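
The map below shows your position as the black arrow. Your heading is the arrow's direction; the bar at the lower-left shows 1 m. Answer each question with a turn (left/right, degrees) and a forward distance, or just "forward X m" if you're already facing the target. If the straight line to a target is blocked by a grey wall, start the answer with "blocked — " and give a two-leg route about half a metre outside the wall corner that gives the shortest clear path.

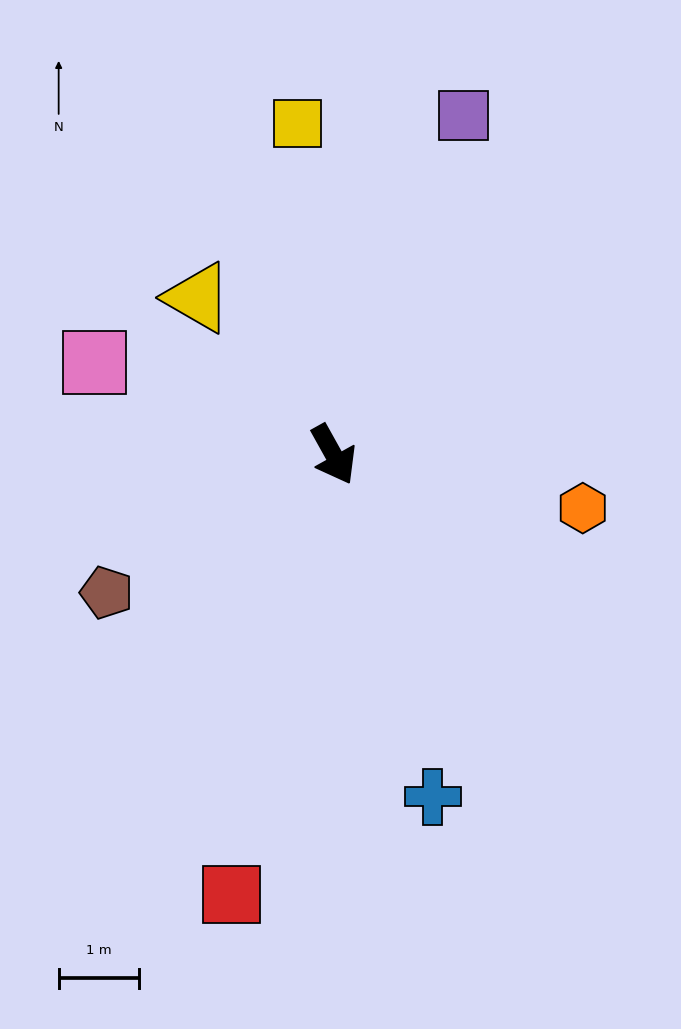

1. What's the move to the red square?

turn right 42°, forward 5.6 m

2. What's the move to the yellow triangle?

turn right 168°, forward 2.6 m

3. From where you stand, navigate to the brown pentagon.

turn right 88°, forward 3.3 m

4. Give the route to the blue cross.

turn right 13°, forward 4.5 m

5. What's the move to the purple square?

turn left 130°, forward 4.5 m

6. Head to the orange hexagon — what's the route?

turn left 49°, forward 3.2 m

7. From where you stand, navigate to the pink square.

turn right 140°, forward 3.2 m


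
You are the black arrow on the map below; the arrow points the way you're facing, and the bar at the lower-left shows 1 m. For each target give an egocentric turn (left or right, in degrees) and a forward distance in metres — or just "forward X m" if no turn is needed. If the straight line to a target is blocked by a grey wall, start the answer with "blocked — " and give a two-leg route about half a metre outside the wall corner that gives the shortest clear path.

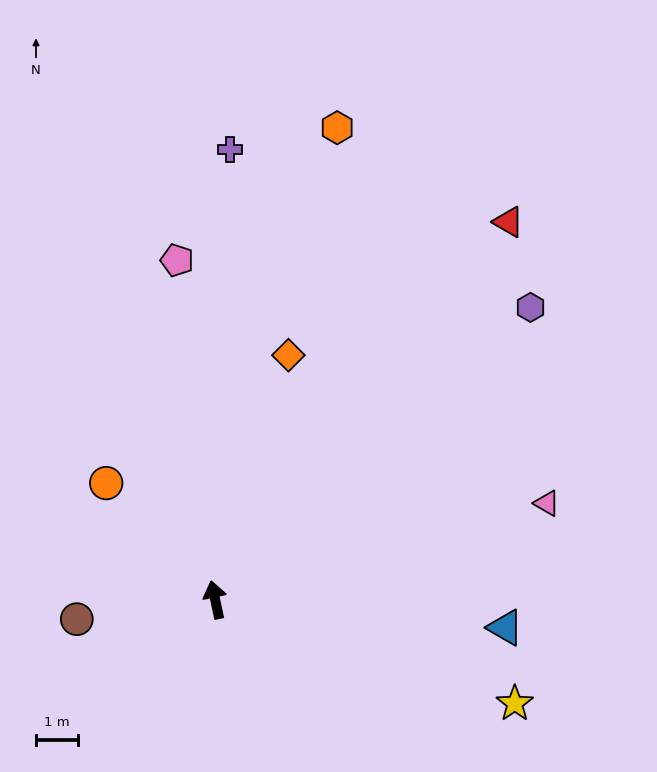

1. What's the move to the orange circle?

turn left 31°, forward 3.8 m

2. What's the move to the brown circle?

turn left 86°, forward 3.3 m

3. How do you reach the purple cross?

turn right 14°, forward 10.7 m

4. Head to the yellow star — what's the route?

turn right 121°, forward 7.5 m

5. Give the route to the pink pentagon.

turn right 6°, forward 8.1 m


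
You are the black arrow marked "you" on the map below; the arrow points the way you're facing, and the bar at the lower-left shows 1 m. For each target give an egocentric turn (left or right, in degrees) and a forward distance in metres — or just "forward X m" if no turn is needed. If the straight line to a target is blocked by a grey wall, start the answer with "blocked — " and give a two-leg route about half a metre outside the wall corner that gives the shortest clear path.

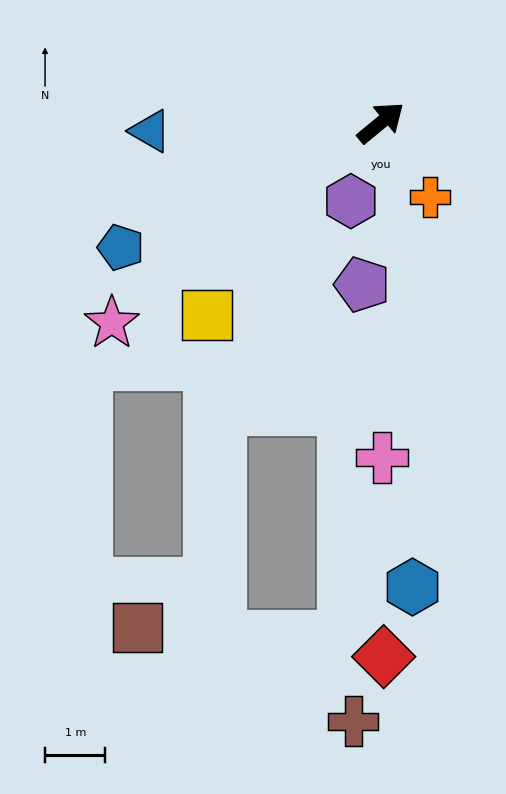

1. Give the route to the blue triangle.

turn left 143°, forward 3.8 m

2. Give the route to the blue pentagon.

turn left 166°, forward 4.8 m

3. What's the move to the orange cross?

turn right 96°, forward 1.5 m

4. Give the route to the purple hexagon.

turn right 150°, forward 1.4 m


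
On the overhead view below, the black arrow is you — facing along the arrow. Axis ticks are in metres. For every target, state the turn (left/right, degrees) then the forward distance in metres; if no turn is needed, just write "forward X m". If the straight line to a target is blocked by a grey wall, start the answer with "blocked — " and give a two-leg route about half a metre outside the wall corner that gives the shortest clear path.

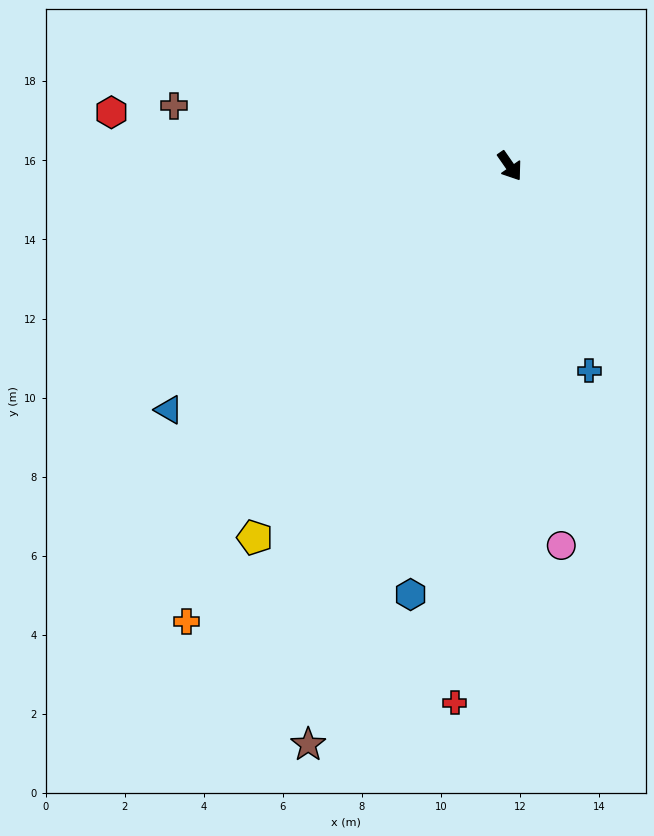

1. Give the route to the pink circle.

turn right 27°, forward 9.7 m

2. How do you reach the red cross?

turn right 41°, forward 13.6 m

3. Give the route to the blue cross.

turn right 14°, forward 5.6 m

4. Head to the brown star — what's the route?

turn right 54°, forward 15.5 m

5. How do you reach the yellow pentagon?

turn right 69°, forward 11.4 m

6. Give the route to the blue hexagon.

turn right 48°, forward 11.1 m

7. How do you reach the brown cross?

turn right 135°, forward 8.6 m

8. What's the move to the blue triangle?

turn right 89°, forward 10.6 m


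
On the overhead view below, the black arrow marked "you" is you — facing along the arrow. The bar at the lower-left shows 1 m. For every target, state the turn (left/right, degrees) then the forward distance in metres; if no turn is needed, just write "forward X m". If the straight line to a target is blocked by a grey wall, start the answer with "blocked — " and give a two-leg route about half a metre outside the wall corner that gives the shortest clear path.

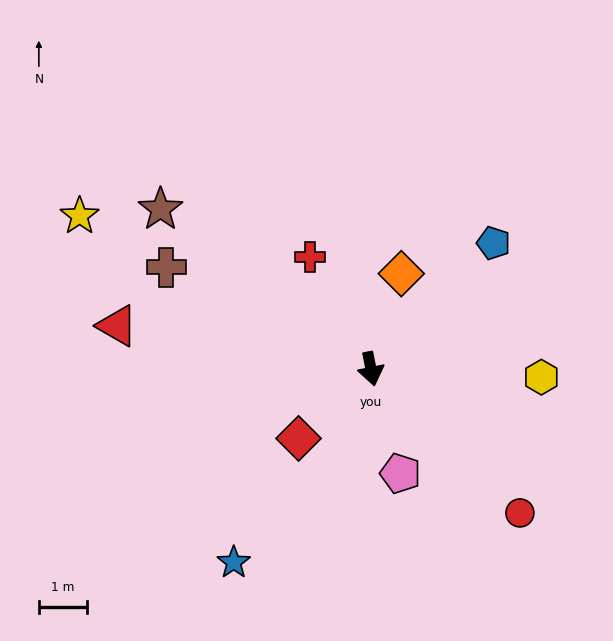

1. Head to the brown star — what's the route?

turn right 139°, forward 5.4 m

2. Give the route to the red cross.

turn right 163°, forward 2.6 m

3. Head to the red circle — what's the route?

turn left 35°, forward 4.3 m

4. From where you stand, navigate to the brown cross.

turn right 128°, forward 4.7 m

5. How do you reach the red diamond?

turn right 58°, forward 2.1 m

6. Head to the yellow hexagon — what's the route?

turn left 76°, forward 3.5 m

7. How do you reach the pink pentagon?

turn left 4°, forward 2.2 m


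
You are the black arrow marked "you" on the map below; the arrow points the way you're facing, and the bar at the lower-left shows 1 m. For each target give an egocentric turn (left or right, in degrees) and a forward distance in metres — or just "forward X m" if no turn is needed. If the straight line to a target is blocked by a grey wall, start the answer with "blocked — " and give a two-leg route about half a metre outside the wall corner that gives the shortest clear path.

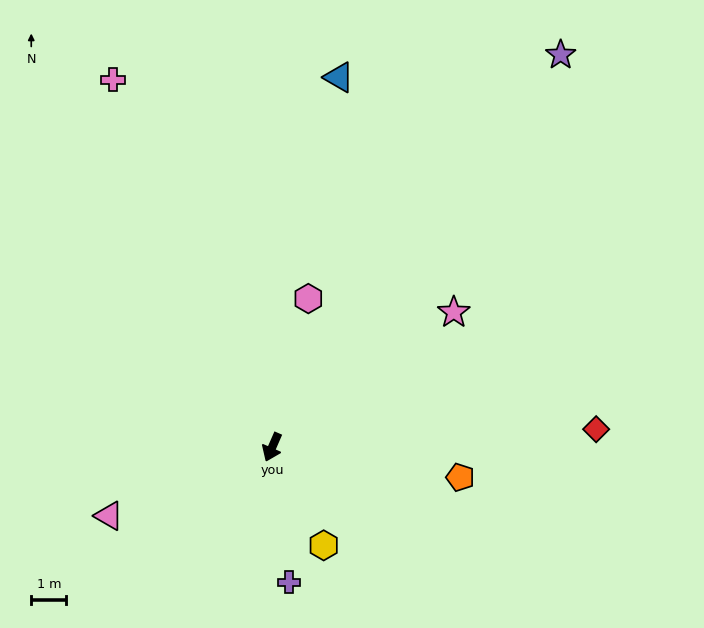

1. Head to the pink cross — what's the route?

turn right 133°, forward 11.4 m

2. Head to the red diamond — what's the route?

turn left 117°, forward 9.3 m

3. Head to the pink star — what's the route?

turn left 150°, forward 6.5 m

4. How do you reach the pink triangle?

turn right 44°, forward 5.1 m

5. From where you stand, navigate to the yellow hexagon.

turn left 51°, forward 3.2 m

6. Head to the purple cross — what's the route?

turn left 31°, forward 3.9 m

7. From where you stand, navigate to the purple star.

turn left 167°, forward 13.9 m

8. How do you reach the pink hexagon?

turn right 170°, forward 4.4 m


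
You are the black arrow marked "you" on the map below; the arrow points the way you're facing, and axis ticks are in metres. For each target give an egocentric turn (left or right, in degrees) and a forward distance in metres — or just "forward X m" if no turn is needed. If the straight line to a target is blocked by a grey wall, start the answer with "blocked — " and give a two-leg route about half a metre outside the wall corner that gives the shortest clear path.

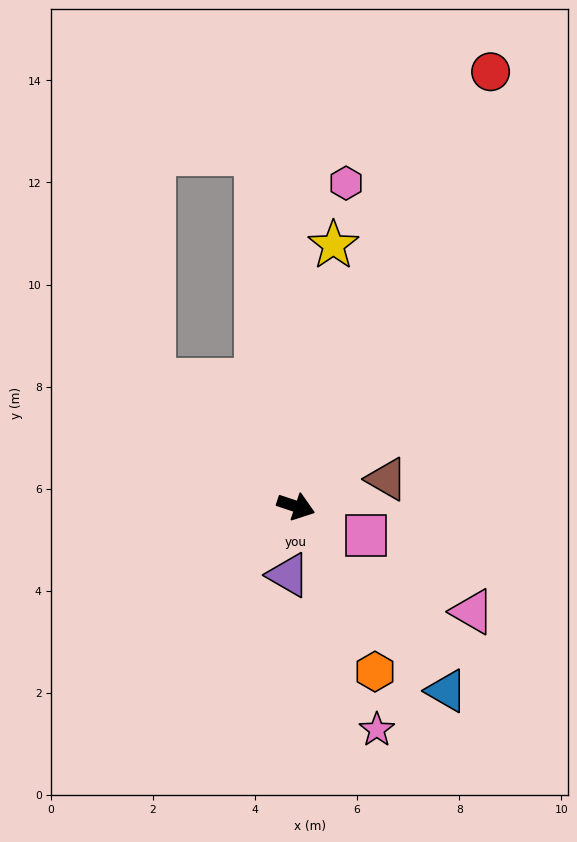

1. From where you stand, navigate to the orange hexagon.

turn right 46°, forward 3.6 m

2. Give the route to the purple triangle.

turn right 78°, forward 1.4 m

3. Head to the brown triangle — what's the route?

turn left 35°, forward 1.9 m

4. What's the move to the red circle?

turn left 84°, forward 9.3 m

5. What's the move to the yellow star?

turn left 100°, forward 5.2 m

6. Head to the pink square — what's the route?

turn right 4°, forward 1.5 m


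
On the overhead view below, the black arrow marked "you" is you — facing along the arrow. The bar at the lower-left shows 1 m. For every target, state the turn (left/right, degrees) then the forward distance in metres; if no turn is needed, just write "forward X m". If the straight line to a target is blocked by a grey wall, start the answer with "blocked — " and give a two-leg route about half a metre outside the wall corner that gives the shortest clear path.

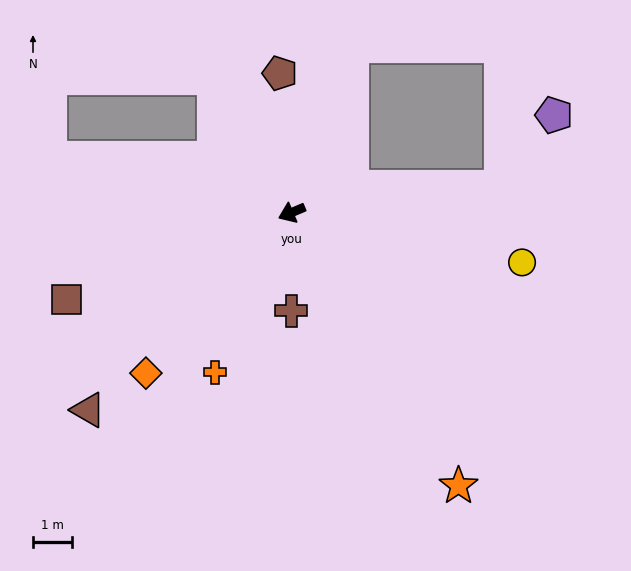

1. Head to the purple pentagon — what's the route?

blocked — turn left 164°, forward 5.4 m, then turn left 47°, forward 2.3 m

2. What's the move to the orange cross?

turn left 41°, forward 4.5 m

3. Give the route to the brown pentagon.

turn right 108°, forward 3.6 m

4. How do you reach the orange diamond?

turn left 25°, forward 5.5 m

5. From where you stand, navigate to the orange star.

turn left 98°, forward 8.2 m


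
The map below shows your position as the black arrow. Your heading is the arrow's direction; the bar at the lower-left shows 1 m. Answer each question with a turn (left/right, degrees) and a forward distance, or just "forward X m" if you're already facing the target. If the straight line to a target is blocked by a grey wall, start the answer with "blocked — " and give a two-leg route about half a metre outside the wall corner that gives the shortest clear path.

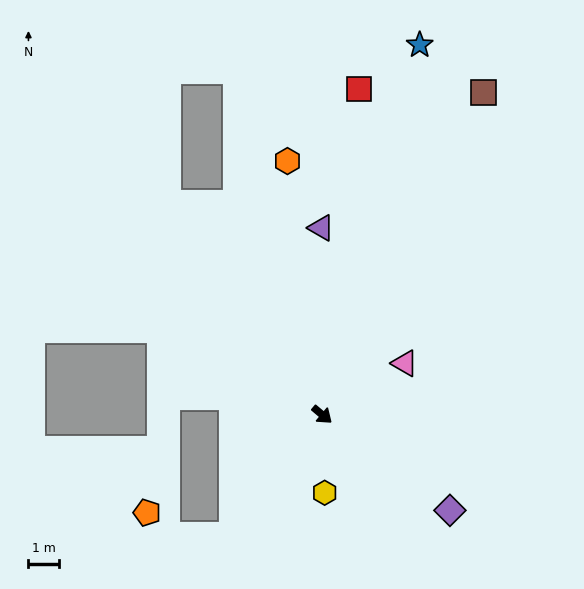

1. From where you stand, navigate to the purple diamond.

turn left 3°, forward 5.2 m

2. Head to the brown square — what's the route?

turn left 104°, forward 11.6 m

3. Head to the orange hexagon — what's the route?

turn left 138°, forward 8.3 m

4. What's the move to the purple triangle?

turn left 130°, forward 6.0 m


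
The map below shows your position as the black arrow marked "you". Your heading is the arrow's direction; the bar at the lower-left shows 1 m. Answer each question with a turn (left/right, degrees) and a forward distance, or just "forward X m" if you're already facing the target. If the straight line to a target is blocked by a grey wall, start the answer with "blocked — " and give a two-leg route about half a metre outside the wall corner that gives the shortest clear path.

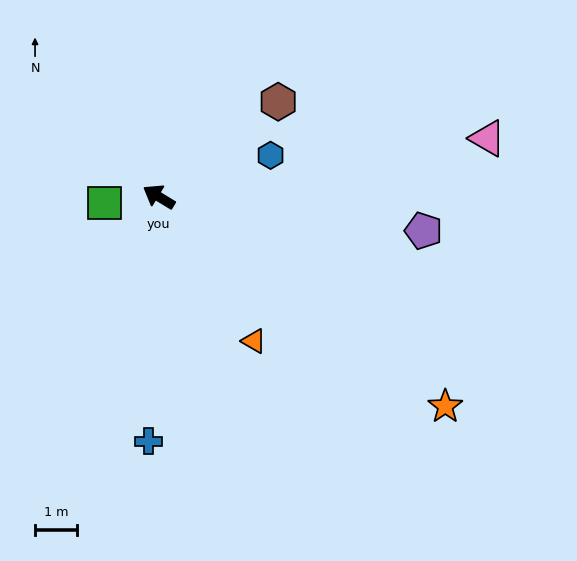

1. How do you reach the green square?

turn left 38°, forward 1.3 m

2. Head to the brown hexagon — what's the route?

turn right 110°, forward 3.7 m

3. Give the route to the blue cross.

turn left 119°, forward 5.9 m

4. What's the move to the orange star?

turn left 175°, forward 8.6 m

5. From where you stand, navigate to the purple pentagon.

turn right 156°, forward 6.4 m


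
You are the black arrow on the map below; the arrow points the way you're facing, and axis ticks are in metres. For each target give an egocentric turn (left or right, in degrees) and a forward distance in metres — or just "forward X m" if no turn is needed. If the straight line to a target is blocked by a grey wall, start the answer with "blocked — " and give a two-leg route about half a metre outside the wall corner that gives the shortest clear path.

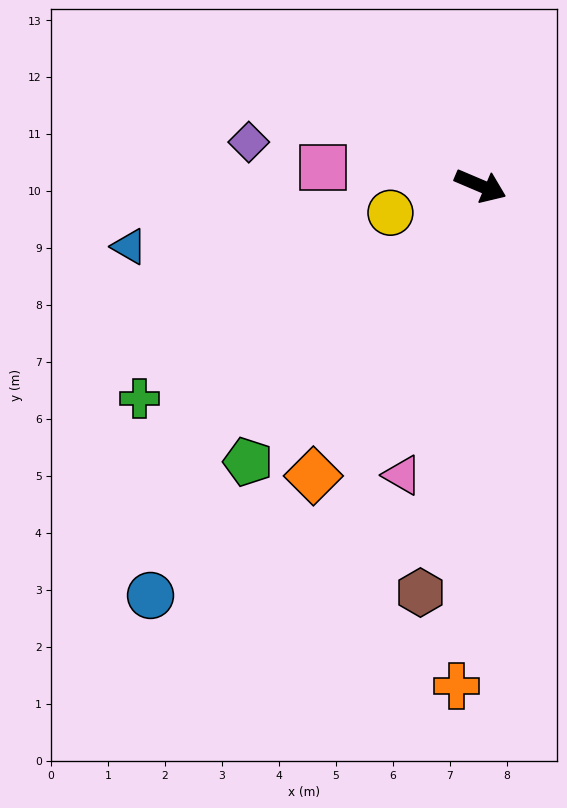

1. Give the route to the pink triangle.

turn right 82°, forward 5.3 m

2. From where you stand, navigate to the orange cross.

turn right 70°, forward 8.8 m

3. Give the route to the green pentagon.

turn right 107°, forward 6.3 m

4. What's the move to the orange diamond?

turn right 97°, forward 5.9 m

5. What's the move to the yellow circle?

turn right 140°, forward 1.7 m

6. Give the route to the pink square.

turn right 164°, forward 2.8 m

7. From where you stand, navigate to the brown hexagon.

turn right 75°, forward 7.2 m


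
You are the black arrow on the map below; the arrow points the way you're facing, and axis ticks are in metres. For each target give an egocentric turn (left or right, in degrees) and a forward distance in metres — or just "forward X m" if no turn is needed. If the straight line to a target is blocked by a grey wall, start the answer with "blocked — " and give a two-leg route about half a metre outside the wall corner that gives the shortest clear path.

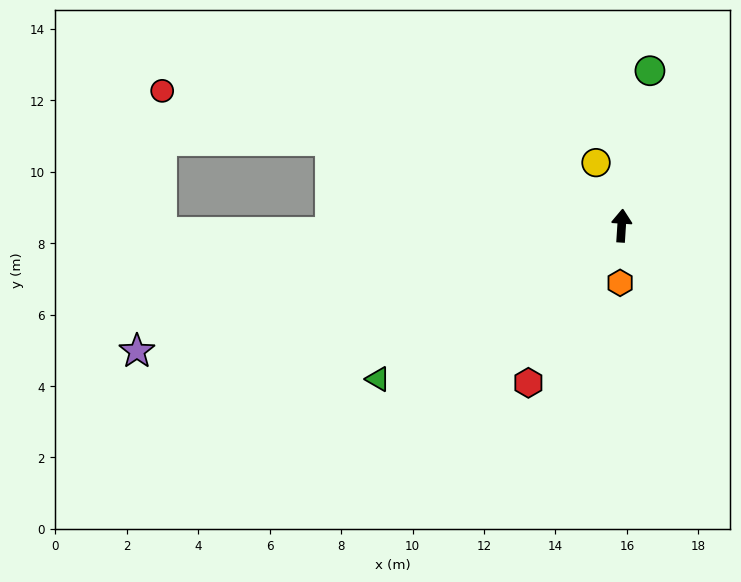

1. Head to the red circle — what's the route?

turn left 77°, forward 13.4 m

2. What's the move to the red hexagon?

turn left 153°, forward 5.1 m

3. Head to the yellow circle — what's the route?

turn left 26°, forward 1.9 m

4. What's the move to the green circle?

turn right 7°, forward 4.4 m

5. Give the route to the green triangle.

turn left 126°, forward 8.1 m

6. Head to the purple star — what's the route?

turn left 108°, forward 14.0 m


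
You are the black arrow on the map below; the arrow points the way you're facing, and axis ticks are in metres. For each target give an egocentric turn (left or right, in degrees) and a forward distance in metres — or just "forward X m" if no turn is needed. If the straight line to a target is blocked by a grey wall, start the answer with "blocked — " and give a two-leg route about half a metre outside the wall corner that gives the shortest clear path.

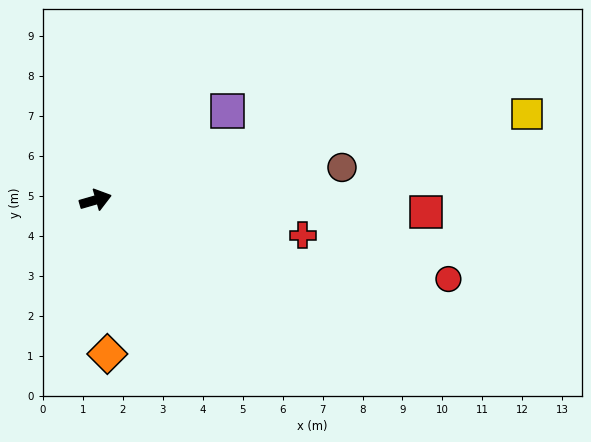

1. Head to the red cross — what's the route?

turn right 26°, forward 5.3 m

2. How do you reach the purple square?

turn left 18°, forward 4.0 m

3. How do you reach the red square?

turn right 18°, forward 8.3 m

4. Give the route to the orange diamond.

turn right 102°, forward 3.9 m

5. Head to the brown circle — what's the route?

turn right 9°, forward 6.2 m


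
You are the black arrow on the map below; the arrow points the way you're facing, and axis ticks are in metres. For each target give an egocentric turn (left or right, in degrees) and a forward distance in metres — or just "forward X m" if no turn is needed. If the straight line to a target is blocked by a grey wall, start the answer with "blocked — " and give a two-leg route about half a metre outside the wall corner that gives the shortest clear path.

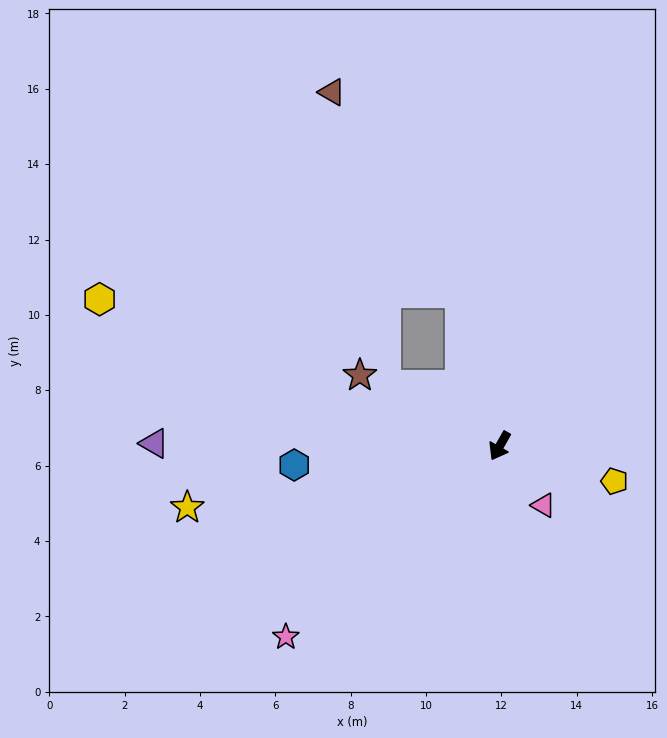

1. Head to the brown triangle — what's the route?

blocked — turn right 136°, forward 4.2 m, then turn left 18°, forward 6.3 m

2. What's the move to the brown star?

turn right 87°, forward 4.2 m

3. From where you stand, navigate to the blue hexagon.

turn right 55°, forward 5.5 m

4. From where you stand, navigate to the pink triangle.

turn left 66°, forward 2.0 m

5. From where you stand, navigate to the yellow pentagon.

turn left 102°, forward 3.2 m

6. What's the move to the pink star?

turn right 19°, forward 7.6 m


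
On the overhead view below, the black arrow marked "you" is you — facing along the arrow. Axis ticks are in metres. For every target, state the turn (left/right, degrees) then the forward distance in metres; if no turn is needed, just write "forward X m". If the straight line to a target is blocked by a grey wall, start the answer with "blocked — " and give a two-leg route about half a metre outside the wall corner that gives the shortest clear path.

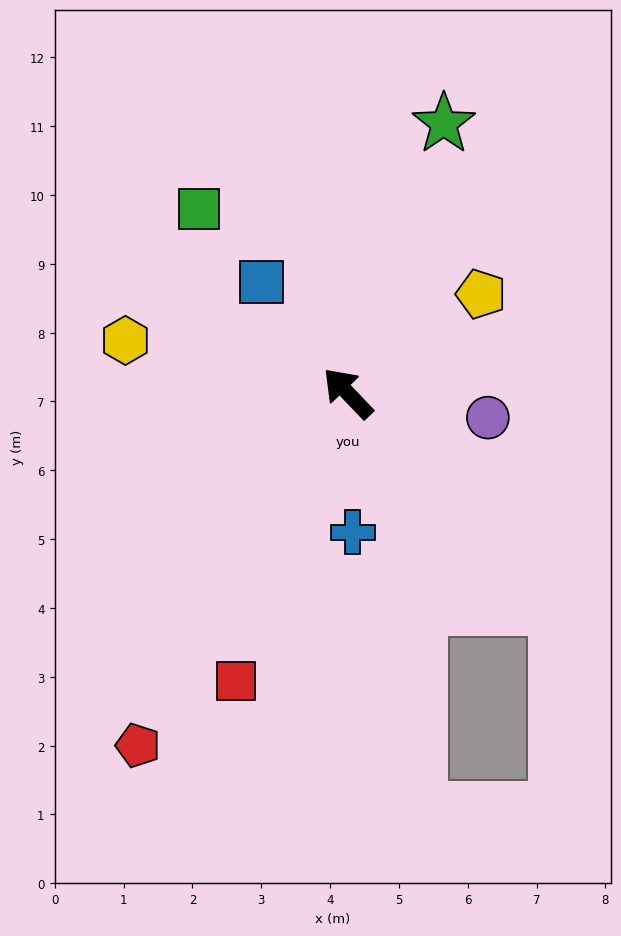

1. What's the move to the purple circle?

turn right 144°, forward 2.1 m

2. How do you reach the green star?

turn right 63°, forward 4.2 m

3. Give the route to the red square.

turn left 115°, forward 4.5 m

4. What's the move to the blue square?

turn right 6°, forward 2.0 m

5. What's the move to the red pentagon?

turn left 106°, forward 6.0 m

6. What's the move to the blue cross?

turn left 138°, forward 2.0 m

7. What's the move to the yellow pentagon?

turn right 97°, forward 2.4 m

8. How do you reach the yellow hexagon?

turn left 33°, forward 3.3 m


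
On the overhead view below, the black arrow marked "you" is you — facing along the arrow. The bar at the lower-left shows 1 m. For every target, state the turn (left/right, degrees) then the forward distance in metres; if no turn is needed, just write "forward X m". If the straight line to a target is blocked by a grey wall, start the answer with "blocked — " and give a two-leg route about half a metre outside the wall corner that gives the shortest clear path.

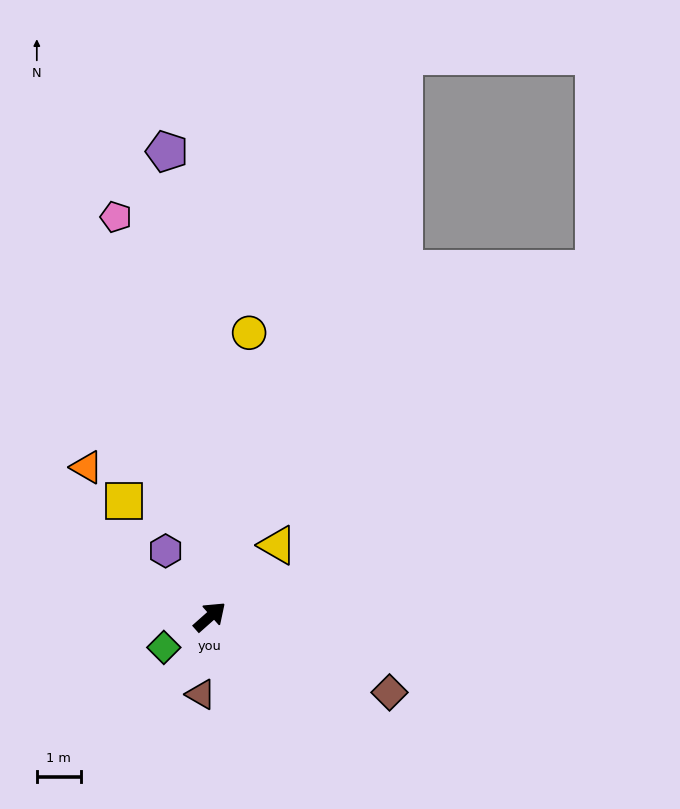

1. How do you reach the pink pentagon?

turn left 62°, forward 9.3 m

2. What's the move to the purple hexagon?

turn left 82°, forward 1.8 m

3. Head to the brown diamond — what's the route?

turn right 64°, forward 4.4 m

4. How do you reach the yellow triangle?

turn left 5°, forward 2.2 m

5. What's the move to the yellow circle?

turn left 41°, forward 6.5 m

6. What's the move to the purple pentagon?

turn left 54°, forward 10.6 m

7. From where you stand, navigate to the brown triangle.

turn right 138°, forward 1.8 m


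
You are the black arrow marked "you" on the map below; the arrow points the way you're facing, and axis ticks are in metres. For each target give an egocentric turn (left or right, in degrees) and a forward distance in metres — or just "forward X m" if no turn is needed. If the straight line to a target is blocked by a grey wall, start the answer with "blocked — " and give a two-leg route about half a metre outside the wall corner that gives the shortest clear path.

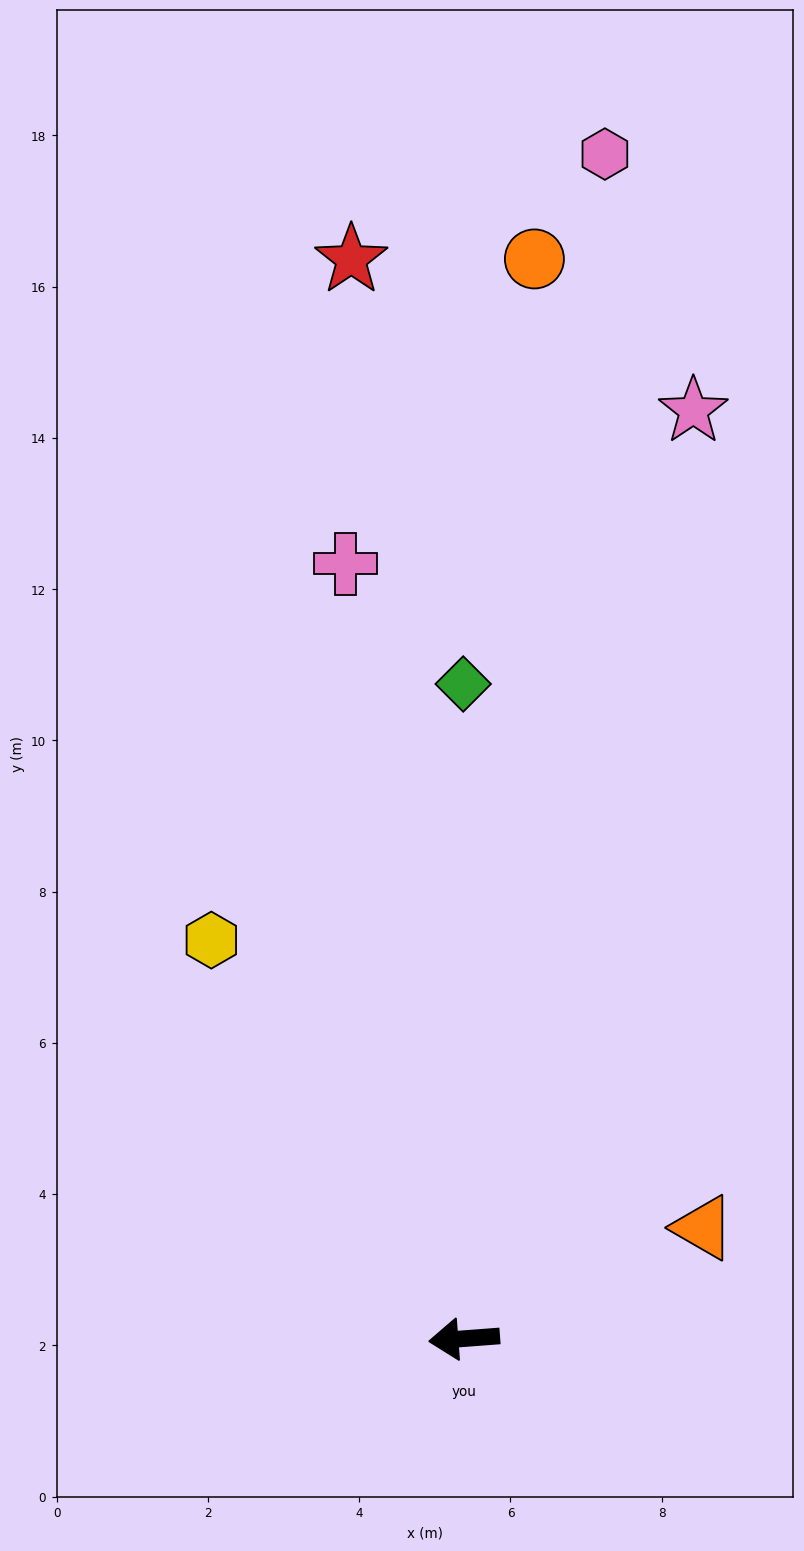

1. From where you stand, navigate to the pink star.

turn right 108°, forward 12.6 m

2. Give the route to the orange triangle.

turn right 159°, forward 3.5 m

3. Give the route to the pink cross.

turn right 86°, forward 10.4 m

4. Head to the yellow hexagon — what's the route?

turn right 62°, forward 6.2 m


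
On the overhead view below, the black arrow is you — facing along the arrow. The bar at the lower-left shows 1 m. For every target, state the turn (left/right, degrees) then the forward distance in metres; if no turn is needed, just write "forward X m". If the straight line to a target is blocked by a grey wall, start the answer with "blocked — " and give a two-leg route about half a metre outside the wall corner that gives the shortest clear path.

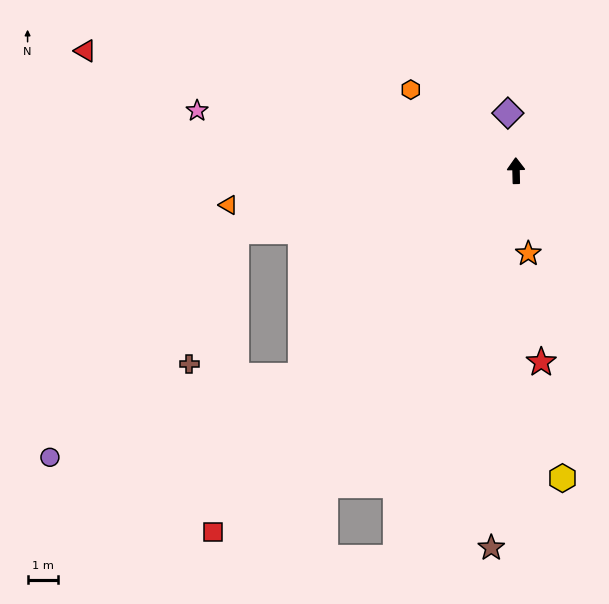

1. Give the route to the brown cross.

blocked — turn left 101°, forward 9.3 m, then turn left 58°, forward 4.6 m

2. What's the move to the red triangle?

turn left 73°, forward 14.5 m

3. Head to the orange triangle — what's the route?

turn left 95°, forward 9.4 m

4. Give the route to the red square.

turn left 139°, forward 15.3 m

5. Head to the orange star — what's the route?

turn right 173°, forward 2.7 m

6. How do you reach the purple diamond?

turn left 7°, forward 1.9 m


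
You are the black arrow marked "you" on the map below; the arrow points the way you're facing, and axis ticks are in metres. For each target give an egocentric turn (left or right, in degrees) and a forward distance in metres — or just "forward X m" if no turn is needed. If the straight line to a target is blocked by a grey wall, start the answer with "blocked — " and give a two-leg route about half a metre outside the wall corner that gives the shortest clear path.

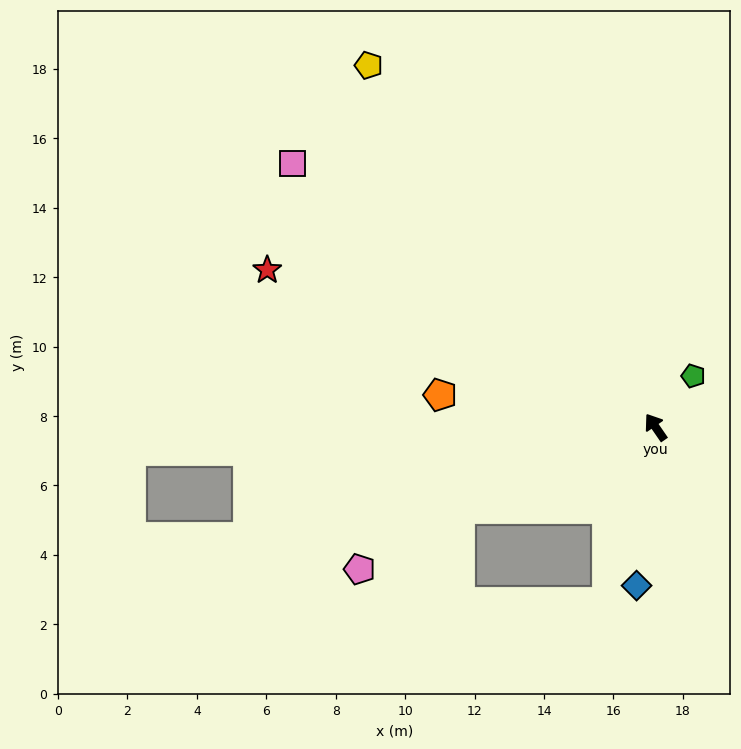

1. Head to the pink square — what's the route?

turn left 19°, forward 12.9 m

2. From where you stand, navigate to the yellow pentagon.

turn left 4°, forward 13.3 m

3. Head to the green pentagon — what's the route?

turn right 71°, forward 1.8 m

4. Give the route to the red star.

turn left 33°, forward 12.1 m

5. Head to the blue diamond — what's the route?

turn left 139°, forward 4.6 m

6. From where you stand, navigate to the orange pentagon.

turn left 47°, forward 6.3 m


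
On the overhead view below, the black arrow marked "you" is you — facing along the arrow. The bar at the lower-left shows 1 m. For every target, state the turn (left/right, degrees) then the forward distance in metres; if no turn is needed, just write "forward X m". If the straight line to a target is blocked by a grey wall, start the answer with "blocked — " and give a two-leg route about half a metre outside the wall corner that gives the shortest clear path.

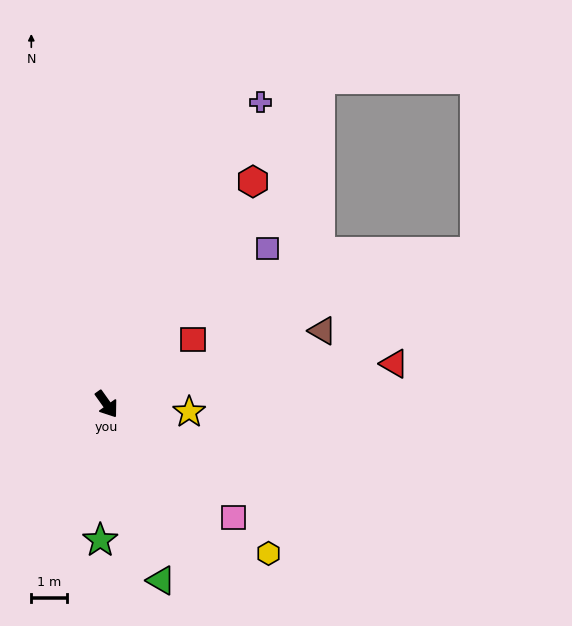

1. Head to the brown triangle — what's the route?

turn left 73°, forward 6.4 m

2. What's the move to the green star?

turn right 38°, forward 3.9 m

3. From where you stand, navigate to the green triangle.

turn right 18°, forward 5.2 m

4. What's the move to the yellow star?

turn left 49°, forward 2.3 m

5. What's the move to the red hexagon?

turn left 111°, forward 7.5 m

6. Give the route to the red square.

turn left 91°, forward 3.1 m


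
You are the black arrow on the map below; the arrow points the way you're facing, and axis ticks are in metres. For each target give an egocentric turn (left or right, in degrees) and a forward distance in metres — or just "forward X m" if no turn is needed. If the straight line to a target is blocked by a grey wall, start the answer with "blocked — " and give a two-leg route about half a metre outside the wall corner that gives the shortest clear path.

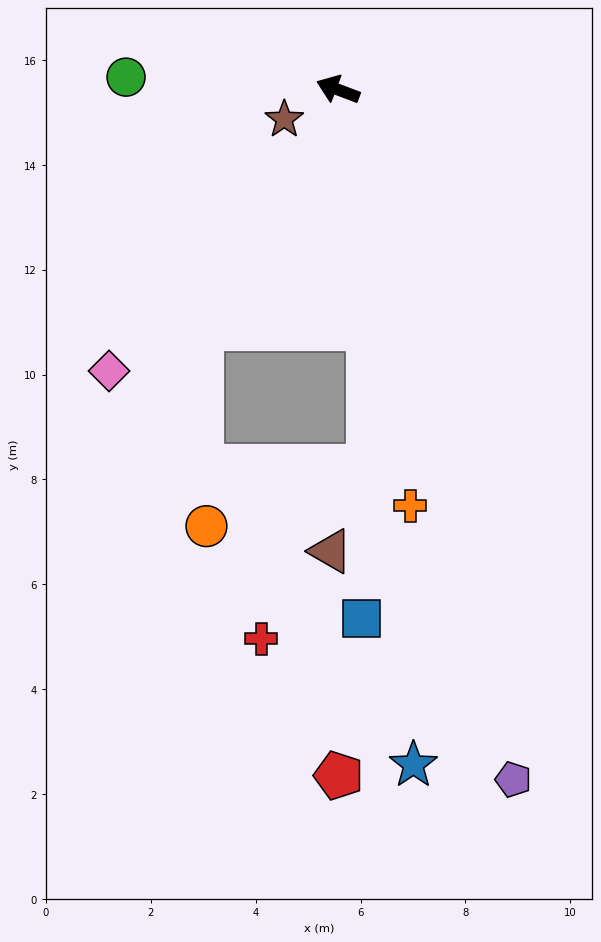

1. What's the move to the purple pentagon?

turn left 125°, forward 13.6 m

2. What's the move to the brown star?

turn left 50°, forward 1.2 m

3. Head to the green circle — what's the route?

turn left 17°, forward 4.0 m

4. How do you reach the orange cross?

turn left 121°, forward 8.1 m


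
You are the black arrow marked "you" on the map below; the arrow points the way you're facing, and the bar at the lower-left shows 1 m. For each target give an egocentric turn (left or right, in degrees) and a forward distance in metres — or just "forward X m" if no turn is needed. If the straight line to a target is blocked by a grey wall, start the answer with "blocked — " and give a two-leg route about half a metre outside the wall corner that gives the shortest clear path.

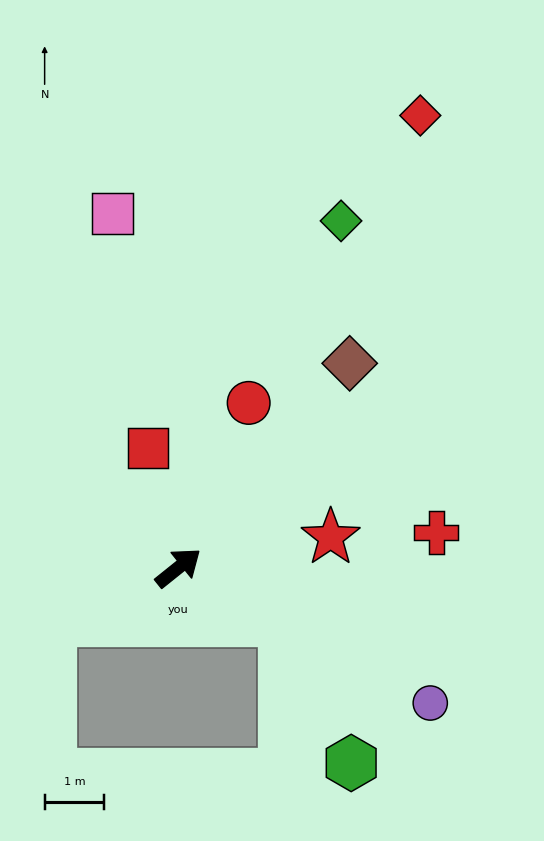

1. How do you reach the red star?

turn right 27°, forward 2.6 m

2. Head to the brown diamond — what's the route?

turn left 11°, forward 4.5 m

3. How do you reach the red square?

turn left 65°, forward 2.1 m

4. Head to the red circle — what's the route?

turn left 28°, forward 3.0 m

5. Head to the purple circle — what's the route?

turn right 67°, forward 4.8 m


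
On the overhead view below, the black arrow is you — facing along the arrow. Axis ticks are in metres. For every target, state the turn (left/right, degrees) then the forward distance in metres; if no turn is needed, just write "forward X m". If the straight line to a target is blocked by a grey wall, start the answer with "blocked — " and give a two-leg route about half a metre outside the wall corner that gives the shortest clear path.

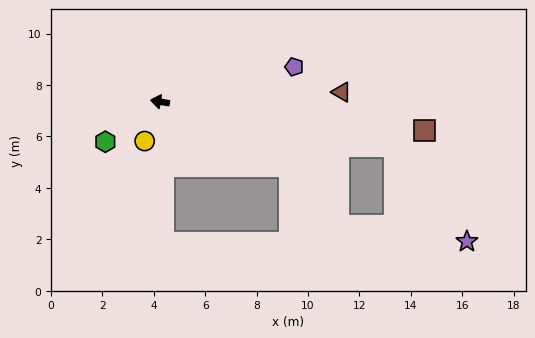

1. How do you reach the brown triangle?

turn right 167°, forward 7.1 m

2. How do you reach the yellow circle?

turn left 78°, forward 1.6 m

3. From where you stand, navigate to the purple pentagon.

turn right 156°, forward 5.4 m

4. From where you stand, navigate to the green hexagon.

turn left 46°, forward 2.6 m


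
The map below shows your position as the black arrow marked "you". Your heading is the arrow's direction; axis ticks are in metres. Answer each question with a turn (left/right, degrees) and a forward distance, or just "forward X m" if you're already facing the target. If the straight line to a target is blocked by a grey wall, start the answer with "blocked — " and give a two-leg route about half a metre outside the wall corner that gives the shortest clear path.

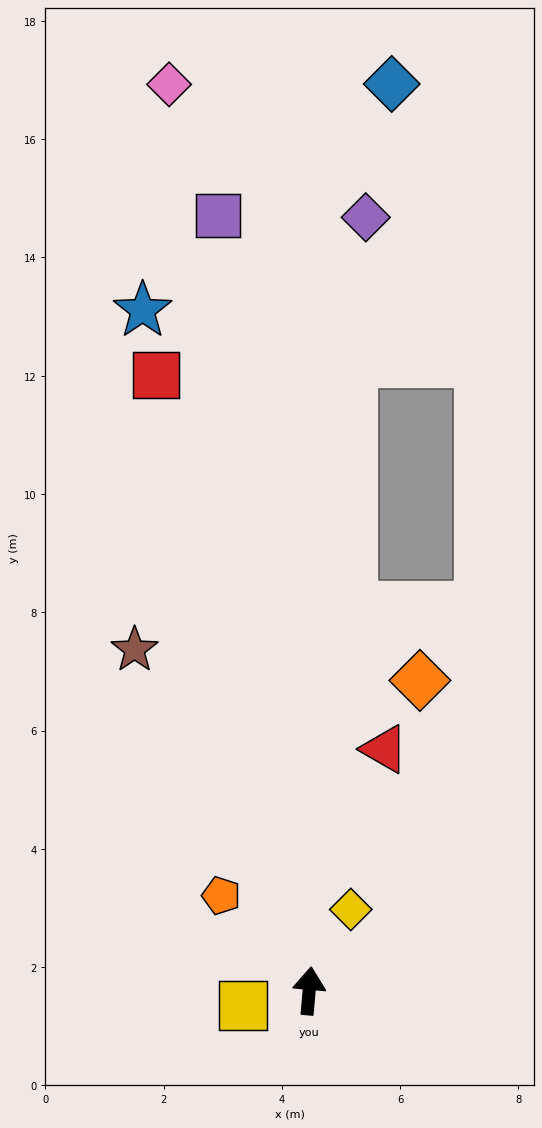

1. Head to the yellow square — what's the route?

turn left 107°, forward 1.1 m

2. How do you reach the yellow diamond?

turn right 22°, forward 1.5 m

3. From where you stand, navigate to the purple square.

turn left 12°, forward 13.2 m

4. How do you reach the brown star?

turn left 32°, forward 6.5 m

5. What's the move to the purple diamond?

forward 13.1 m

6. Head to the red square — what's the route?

turn left 19°, forward 10.7 m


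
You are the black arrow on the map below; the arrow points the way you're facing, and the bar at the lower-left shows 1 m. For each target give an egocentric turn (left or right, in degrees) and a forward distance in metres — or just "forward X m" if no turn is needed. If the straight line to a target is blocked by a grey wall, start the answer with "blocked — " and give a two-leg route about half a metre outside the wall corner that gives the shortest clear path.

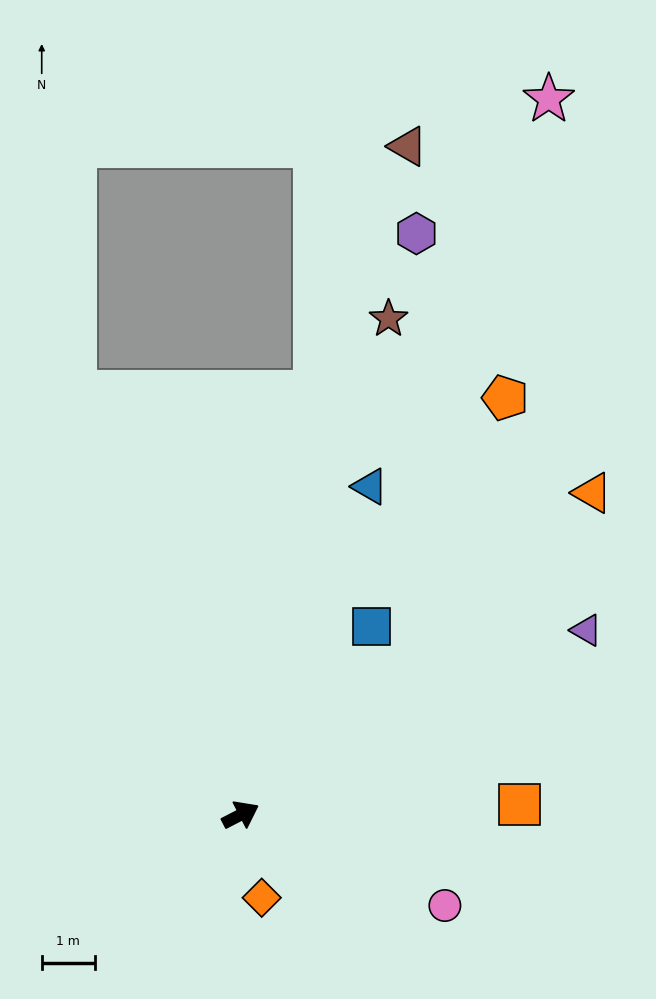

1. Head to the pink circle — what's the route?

turn right 51°, forward 4.2 m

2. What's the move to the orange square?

turn right 25°, forward 5.3 m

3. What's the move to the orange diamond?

turn right 103°, forward 1.6 m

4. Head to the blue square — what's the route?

turn left 28°, forward 4.3 m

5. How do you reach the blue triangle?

turn left 41°, forward 6.7 m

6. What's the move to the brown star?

turn left 46°, forward 9.8 m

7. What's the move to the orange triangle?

turn left 15°, forward 9.0 m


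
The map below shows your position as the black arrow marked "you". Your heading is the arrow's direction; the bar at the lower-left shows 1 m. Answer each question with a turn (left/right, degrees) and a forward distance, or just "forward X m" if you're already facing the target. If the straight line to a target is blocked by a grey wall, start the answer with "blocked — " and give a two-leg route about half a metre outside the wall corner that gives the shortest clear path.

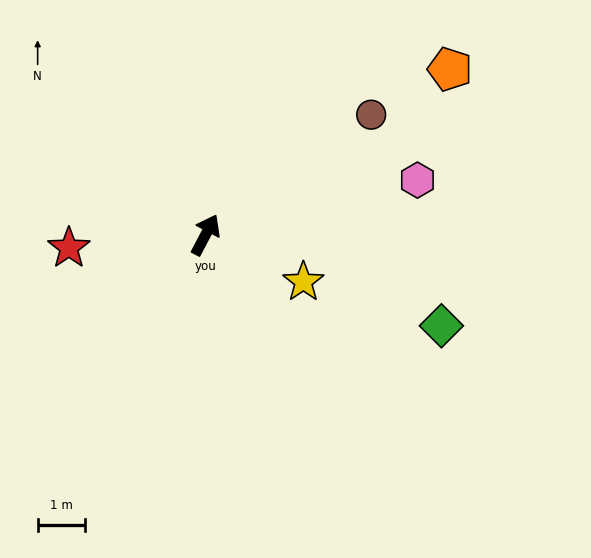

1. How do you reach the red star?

turn left 123°, forward 2.9 m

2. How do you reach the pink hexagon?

turn right 48°, forward 4.7 m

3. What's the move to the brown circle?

turn right 26°, forward 4.4 m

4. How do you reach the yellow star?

turn right 88°, forward 2.3 m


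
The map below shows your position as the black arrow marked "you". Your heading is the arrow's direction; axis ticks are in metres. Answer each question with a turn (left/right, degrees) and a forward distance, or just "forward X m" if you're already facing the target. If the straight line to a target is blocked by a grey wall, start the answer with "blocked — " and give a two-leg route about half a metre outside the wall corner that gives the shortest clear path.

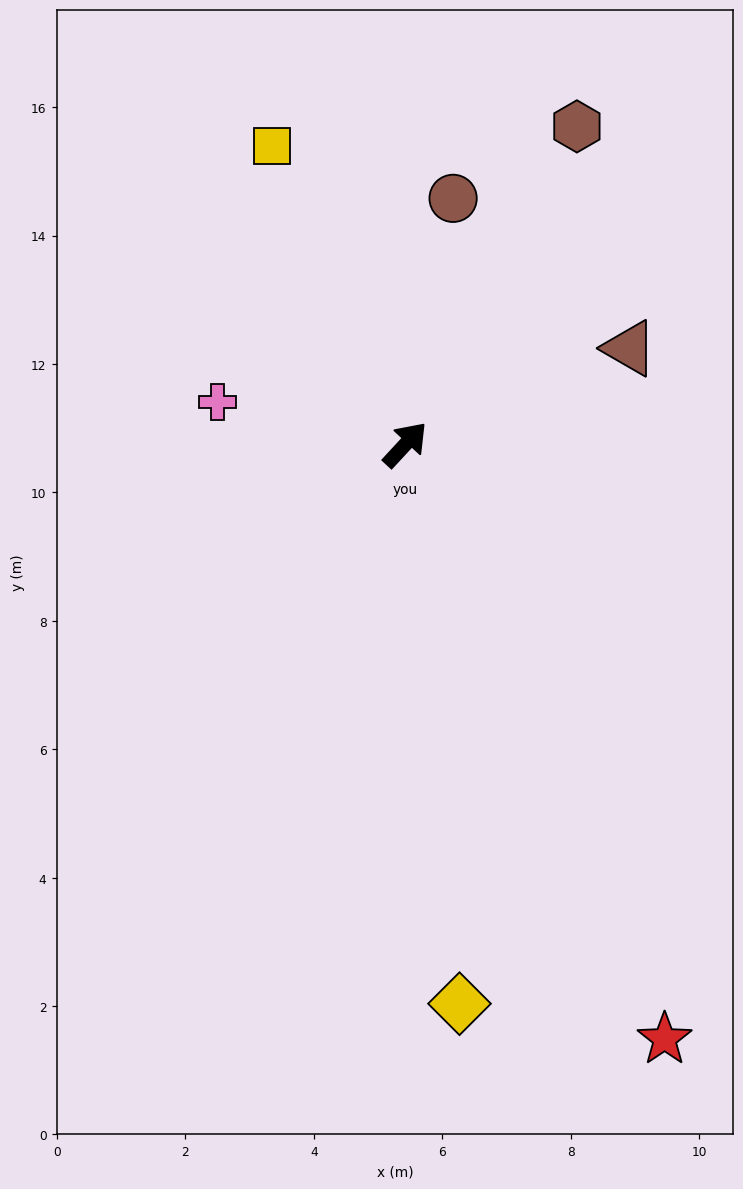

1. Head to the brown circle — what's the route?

turn left 32°, forward 3.9 m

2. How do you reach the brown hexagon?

turn left 14°, forward 5.6 m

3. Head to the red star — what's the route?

turn right 114°, forward 10.1 m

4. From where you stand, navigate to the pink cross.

turn left 120°, forward 3.0 m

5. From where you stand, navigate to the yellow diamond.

turn right 132°, forward 8.8 m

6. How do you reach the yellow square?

turn left 67°, forward 5.1 m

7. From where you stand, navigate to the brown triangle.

turn right 24°, forward 3.8 m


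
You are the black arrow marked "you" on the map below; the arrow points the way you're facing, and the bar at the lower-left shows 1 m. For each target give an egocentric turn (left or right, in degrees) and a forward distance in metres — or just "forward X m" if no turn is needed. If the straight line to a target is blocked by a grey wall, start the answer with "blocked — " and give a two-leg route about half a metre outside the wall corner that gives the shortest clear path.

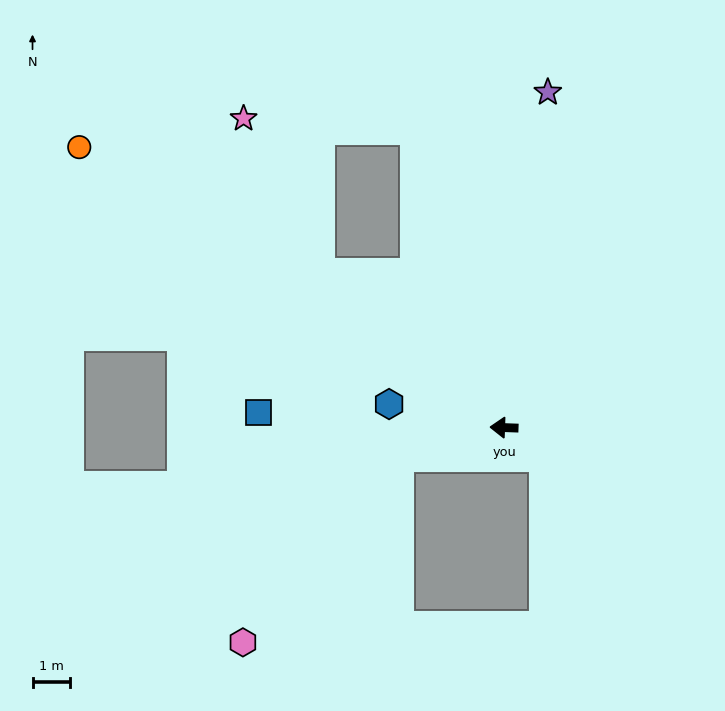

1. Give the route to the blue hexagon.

turn right 10°, forward 3.2 m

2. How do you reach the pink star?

blocked — turn right 38°, forward 6.5 m, then turn right 24°, forward 4.7 m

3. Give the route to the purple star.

turn right 95°, forward 9.1 m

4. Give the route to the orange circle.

turn right 31°, forward 13.7 m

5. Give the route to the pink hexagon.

blocked — turn left 17°, forward 3.0 m, then turn left 35°, forward 6.5 m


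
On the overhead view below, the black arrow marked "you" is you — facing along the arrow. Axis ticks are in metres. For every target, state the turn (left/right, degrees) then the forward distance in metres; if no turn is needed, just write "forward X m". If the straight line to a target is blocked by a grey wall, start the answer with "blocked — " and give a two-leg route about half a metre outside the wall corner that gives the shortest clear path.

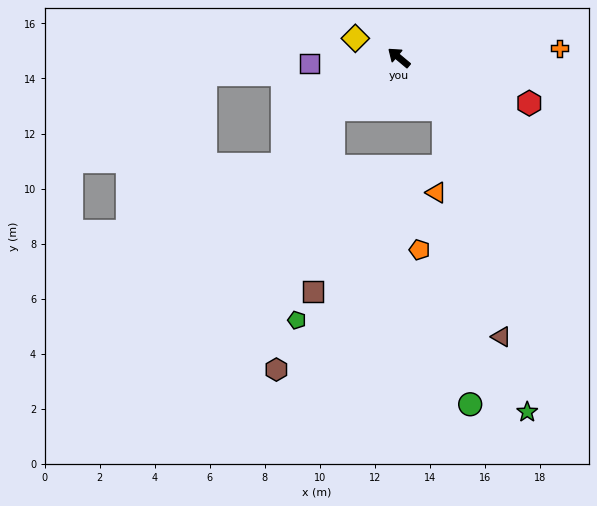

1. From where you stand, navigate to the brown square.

blocked — turn left 78°, forward 3.0 m, then turn left 45°, forward 6.7 m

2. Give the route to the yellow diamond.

turn left 16°, forward 1.7 m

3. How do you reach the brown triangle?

blocked — turn left 171°, forward 2.5 m, then turn right 27°, forward 8.5 m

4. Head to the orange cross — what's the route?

turn right 137°, forward 5.8 m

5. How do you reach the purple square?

turn left 43°, forward 3.3 m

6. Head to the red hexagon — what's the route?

turn right 159°, forward 5.0 m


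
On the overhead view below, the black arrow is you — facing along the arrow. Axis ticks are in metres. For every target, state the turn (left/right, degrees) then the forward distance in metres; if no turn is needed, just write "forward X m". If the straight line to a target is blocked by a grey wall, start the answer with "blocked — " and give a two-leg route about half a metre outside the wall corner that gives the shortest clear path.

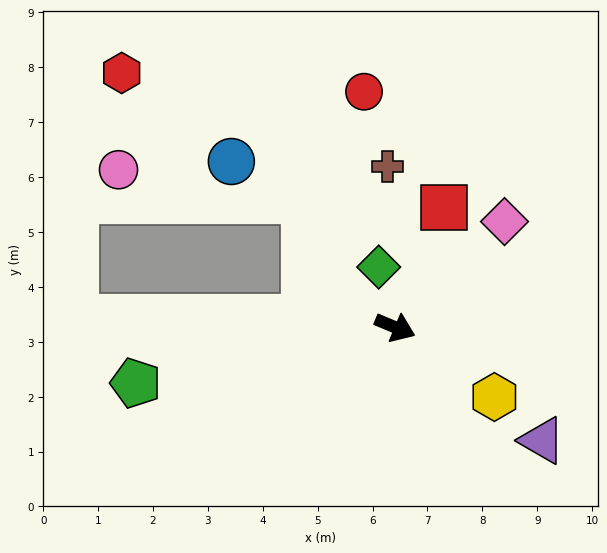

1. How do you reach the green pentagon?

turn right 145°, forward 4.8 m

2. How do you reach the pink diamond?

turn left 67°, forward 2.8 m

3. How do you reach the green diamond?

turn left 128°, forward 1.1 m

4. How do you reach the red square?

turn left 91°, forward 2.4 m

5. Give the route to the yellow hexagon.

turn right 12°, forward 2.2 m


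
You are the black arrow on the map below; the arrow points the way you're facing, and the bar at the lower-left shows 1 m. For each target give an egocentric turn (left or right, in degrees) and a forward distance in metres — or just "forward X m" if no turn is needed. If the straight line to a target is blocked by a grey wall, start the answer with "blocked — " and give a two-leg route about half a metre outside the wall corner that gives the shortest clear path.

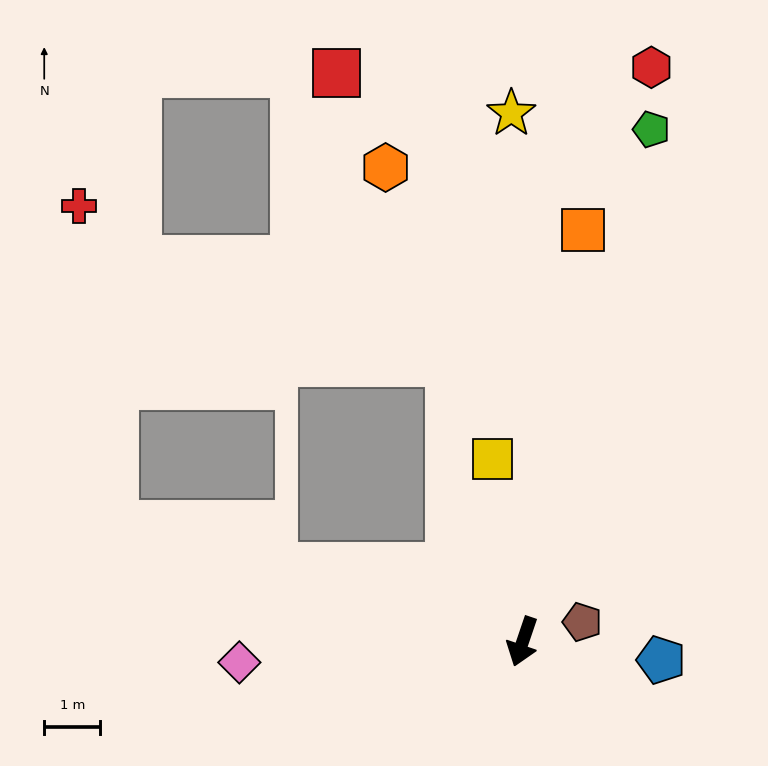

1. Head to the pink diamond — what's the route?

turn right 67°, forward 5.1 m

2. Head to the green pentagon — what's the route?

turn right 175°, forward 9.4 m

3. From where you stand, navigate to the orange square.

turn right 170°, forward 7.4 m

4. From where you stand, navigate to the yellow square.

turn right 152°, forward 3.3 m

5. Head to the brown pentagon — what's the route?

turn left 127°, forward 1.1 m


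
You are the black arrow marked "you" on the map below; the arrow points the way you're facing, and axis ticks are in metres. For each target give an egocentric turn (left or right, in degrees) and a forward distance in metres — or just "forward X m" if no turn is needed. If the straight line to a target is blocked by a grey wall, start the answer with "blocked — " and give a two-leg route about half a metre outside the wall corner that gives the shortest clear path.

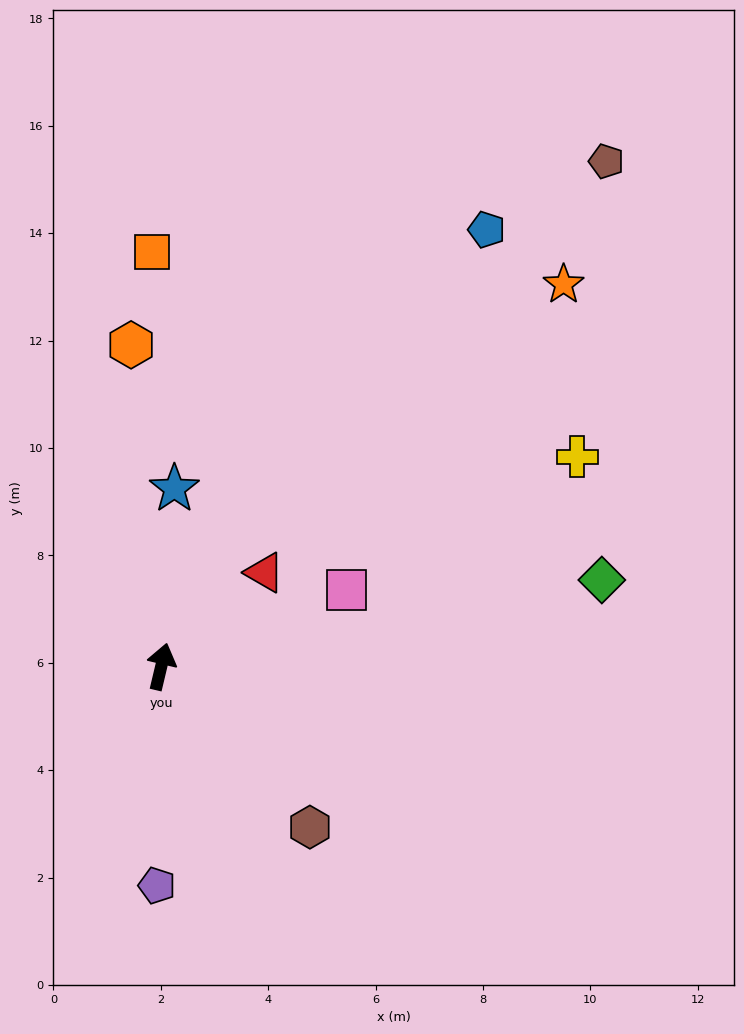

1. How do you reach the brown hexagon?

turn right 124°, forward 4.1 m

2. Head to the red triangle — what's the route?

turn right 34°, forward 2.6 m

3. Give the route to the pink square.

turn right 54°, forward 3.7 m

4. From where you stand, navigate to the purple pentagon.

turn right 168°, forward 4.1 m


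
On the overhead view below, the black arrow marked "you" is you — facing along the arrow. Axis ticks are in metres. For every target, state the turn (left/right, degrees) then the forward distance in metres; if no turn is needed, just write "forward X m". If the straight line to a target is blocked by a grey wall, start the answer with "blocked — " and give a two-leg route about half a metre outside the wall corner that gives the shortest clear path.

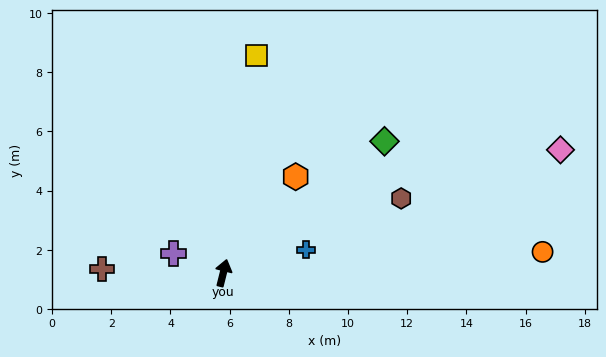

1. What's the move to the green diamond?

turn right 37°, forward 7.0 m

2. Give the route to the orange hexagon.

turn right 23°, forward 4.1 m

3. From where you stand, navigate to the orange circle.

turn right 72°, forward 10.8 m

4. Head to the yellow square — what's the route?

turn left 5°, forward 7.4 m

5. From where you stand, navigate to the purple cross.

turn left 83°, forward 1.8 m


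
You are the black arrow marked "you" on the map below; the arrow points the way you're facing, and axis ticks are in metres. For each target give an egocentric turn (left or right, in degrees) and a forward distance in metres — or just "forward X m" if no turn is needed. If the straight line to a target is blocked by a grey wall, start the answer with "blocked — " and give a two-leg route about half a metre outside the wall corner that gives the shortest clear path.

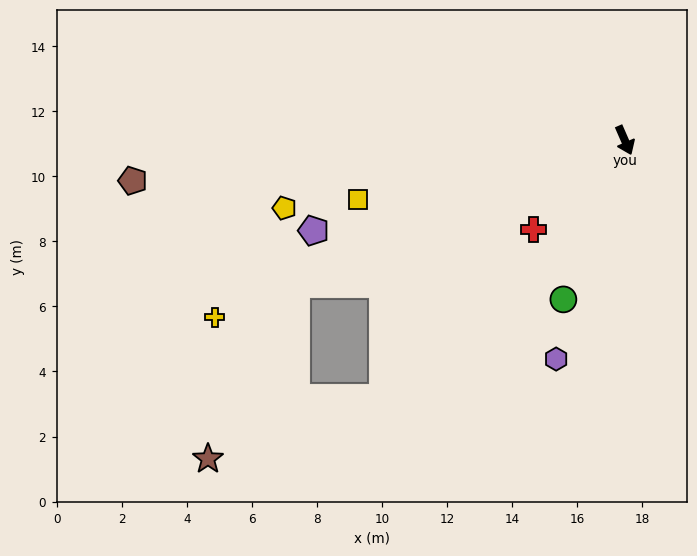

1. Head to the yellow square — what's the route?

turn right 101°, forward 8.4 m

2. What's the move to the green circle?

turn right 45°, forward 5.2 m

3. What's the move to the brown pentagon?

turn right 109°, forward 15.2 m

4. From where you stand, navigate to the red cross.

turn right 69°, forward 3.9 m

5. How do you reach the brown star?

blocked — turn right 90°, forward 11.0 m, then turn left 39°, forward 6.0 m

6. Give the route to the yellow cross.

turn right 90°, forward 13.7 m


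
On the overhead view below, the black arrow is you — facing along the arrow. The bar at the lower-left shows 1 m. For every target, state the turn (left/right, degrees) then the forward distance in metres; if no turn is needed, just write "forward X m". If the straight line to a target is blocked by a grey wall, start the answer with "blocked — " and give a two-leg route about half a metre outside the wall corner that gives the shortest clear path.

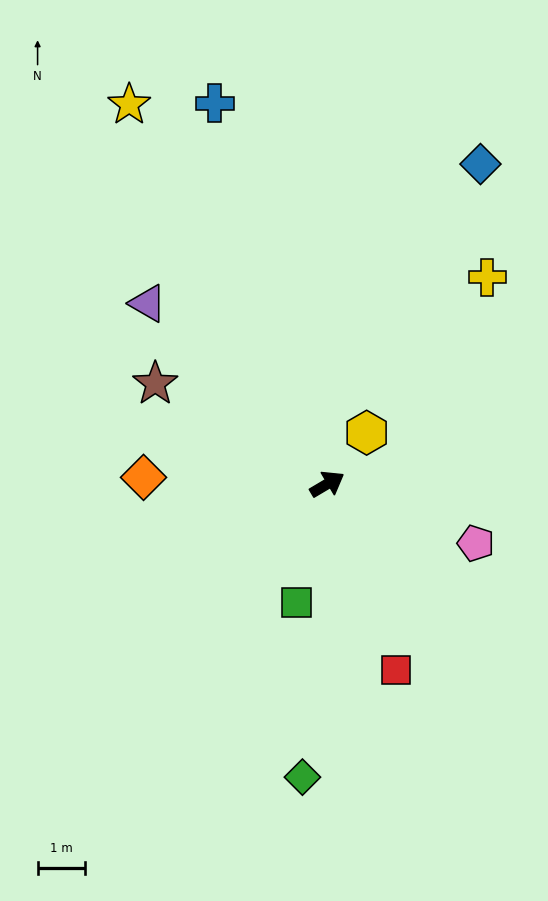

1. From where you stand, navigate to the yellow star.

turn left 87°, forward 9.1 m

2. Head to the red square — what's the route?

turn right 100°, forward 4.2 m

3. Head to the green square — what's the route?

turn right 135°, forward 2.6 m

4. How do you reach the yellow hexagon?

turn left 22°, forward 1.4 m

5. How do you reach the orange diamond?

turn left 147°, forward 3.9 m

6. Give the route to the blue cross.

turn left 76°, forward 8.4 m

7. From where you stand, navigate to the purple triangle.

turn left 104°, forward 5.4 m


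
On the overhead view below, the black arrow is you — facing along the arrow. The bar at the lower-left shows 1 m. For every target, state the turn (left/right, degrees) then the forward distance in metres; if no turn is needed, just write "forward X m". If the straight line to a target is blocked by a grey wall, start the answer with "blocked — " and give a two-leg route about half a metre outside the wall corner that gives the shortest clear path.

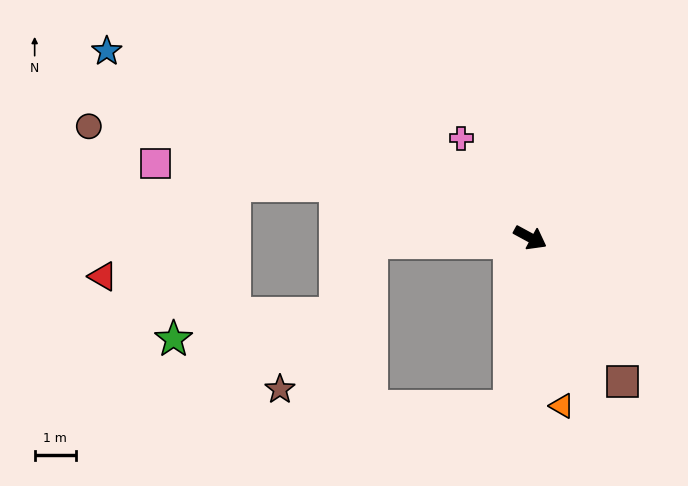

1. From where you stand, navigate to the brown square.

turn right 29°, forward 4.1 m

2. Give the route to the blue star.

turn right 175°, forward 11.2 m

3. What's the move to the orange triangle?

turn right 51°, forward 4.1 m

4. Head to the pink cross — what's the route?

turn left 153°, forward 2.9 m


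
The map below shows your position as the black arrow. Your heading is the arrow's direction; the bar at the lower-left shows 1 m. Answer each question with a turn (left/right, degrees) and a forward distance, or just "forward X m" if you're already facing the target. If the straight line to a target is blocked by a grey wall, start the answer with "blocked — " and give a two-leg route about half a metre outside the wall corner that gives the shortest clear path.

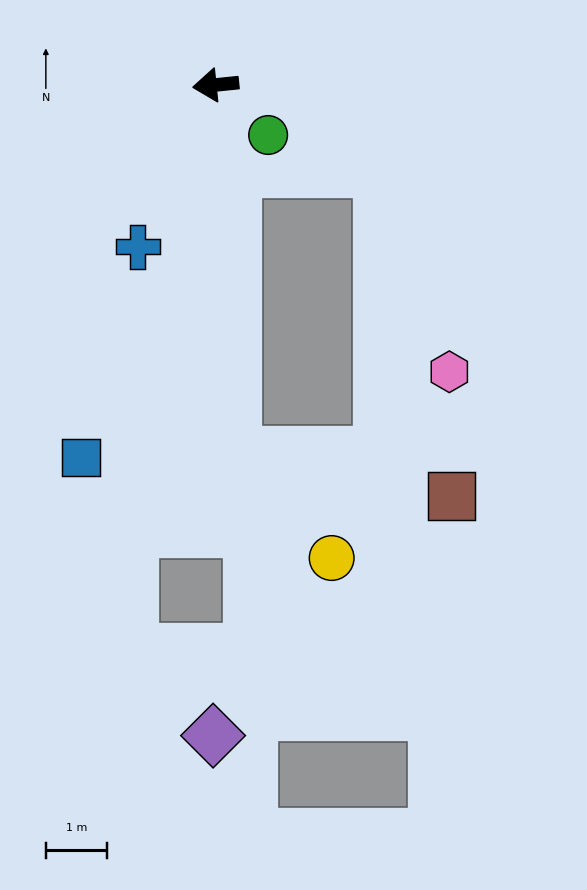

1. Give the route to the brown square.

blocked — turn left 87°, forward 6.0 m, then turn left 76°, forward 3.6 m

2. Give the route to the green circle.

turn left 130°, forward 1.2 m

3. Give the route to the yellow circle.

blocked — turn left 87°, forward 6.0 m, then turn left 40°, forward 2.3 m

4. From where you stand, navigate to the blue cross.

turn left 58°, forward 2.9 m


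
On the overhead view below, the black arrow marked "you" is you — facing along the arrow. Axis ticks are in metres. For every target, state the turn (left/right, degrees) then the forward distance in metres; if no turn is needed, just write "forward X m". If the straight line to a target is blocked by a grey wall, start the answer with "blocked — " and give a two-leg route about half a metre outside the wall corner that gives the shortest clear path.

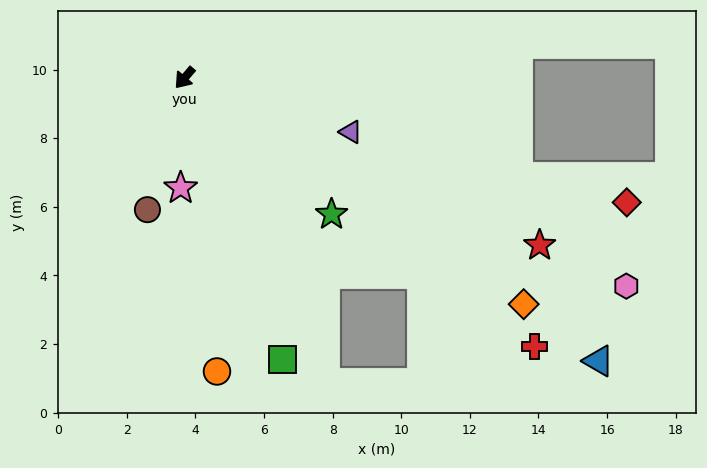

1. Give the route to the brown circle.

turn left 25°, forward 4.0 m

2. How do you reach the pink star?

turn left 38°, forward 3.2 m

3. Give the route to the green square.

turn left 60°, forward 8.7 m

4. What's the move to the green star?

turn left 88°, forward 5.8 m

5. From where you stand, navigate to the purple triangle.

turn left 112°, forward 5.1 m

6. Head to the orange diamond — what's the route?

turn left 97°, forward 11.9 m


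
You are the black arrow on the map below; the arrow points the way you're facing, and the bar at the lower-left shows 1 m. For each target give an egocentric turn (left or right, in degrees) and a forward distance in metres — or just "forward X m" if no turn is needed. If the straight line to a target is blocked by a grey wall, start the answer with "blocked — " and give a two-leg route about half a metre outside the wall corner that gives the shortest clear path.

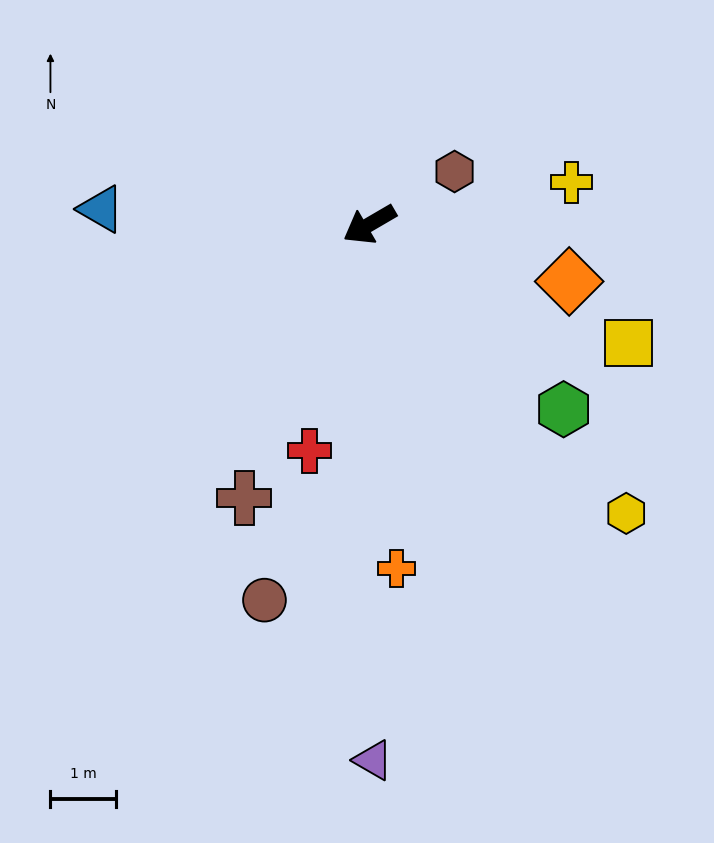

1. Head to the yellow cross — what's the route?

turn left 162°, forward 3.1 m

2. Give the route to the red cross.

turn left 45°, forward 3.6 m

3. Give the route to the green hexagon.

turn left 106°, forward 4.1 m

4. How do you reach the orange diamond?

turn left 134°, forward 3.2 m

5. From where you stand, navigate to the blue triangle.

turn right 34°, forward 4.1 m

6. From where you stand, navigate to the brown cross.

turn left 35°, forward 4.6 m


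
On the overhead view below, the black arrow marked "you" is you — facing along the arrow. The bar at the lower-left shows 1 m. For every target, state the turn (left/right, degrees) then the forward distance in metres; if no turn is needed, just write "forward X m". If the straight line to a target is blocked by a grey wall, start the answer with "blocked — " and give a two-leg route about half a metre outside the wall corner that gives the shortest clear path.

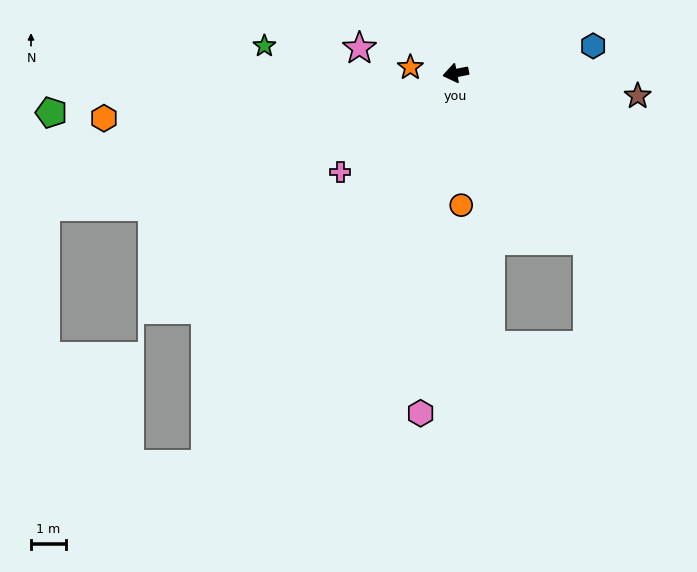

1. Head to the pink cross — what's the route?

turn left 29°, forward 4.4 m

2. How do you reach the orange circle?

turn left 81°, forward 3.8 m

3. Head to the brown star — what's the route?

turn left 162°, forward 5.3 m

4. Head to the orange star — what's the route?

turn right 18°, forward 1.3 m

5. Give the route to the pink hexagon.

turn left 73°, forward 9.8 m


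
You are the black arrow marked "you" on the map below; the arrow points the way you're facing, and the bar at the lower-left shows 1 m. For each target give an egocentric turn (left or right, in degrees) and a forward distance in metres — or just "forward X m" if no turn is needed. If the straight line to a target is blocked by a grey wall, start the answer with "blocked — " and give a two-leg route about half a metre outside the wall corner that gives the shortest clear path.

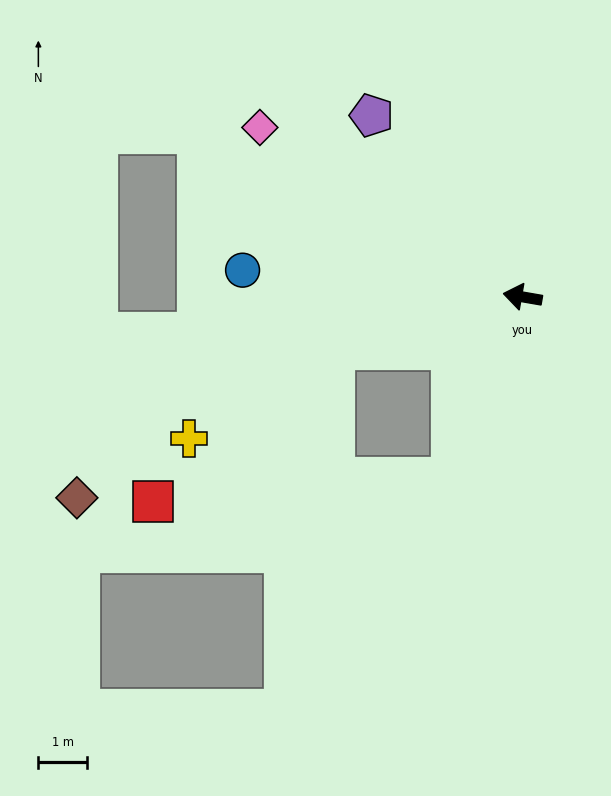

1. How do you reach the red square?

blocked — turn left 79°, forward 4.0 m, then turn right 65°, forward 6.2 m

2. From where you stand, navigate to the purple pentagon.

turn right 40°, forward 4.9 m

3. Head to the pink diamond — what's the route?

turn right 23°, forward 6.4 m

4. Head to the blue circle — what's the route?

turn left 4°, forward 5.8 m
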